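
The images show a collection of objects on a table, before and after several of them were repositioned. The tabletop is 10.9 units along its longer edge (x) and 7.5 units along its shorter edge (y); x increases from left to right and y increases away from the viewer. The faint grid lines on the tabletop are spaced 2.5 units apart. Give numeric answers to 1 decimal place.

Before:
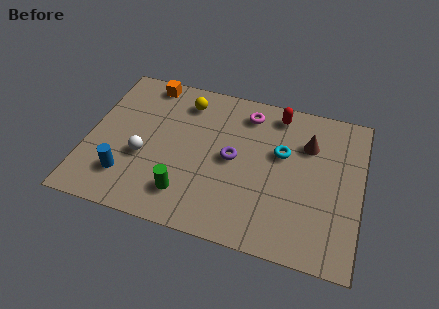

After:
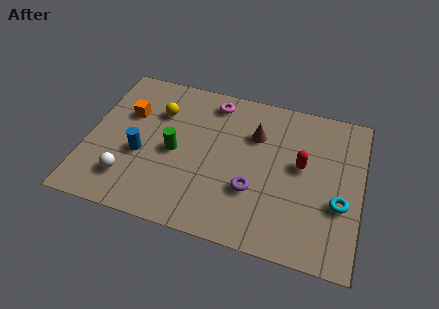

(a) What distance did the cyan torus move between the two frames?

3.0

The cyan torus moved from about (7.7, 4.6) to (10.1, 2.8), a distance of √(2.4² + 1.8²) ≈ 3.0.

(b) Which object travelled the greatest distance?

the cyan torus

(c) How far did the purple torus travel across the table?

1.6

The purple torus moved from about (5.8, 3.8) to (6.7, 2.5), a distance of √(0.9² + 1.3²) ≈ 1.6.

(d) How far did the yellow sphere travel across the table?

1.3

The yellow sphere moved from about (3.7, 6.1) to (2.7, 5.3), a distance of √(1.0² + 0.8²) ≈ 1.3.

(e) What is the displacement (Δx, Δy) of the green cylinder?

(-0.6, 1.9)

The green cylinder started near (4.1, 1.6) and ended near (3.5, 3.5).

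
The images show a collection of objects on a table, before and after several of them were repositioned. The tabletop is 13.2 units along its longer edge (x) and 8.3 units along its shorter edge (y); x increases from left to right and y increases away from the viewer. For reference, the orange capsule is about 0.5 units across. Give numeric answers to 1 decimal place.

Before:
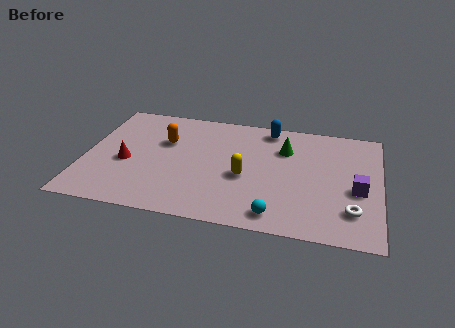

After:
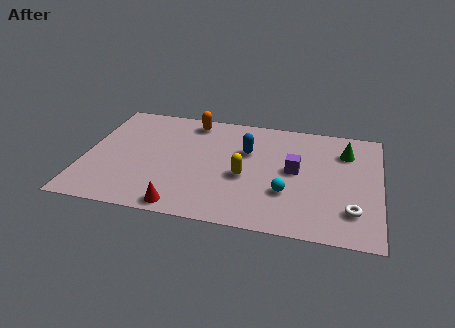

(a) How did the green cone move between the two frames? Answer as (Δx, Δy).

(2.7, 0.3)

From the two frames, the green cone sits at roughly (8.9, 5.9) before and (11.6, 6.2) after.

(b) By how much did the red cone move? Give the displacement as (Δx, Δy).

(2.7, -2.7)

The red cone started near (1.9, 3.5) and ended near (4.6, 0.8).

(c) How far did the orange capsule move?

2.1

The orange capsule moved from about (3.5, 5.4) to (4.6, 7.2), a distance of √(1.1² + 1.8²) ≈ 2.1.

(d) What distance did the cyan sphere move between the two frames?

1.6

The cyan sphere was near (8.7, 1.1) before and (9.1, 2.7) after, so it travelled √(0.4² + 1.6²) ≈ 1.6 units.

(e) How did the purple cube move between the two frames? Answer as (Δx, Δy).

(-2.8, 0.9)

The purple cube was at about (12.2, 3.5) and moved to about (9.4, 4.4).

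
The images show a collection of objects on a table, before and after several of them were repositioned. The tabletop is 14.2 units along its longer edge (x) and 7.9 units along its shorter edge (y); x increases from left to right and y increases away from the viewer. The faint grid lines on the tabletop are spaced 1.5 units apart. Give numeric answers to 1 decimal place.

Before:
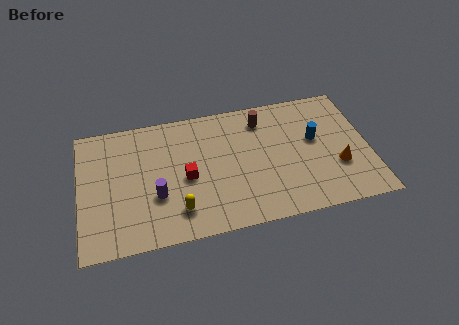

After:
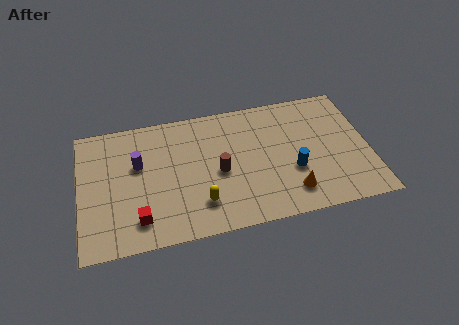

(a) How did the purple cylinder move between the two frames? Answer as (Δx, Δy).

(-0.8, 2.1)

From the two frames, the purple cylinder sits at roughly (3.7, 2.8) before and (2.9, 4.9) after.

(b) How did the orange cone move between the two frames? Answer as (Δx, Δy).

(-2.4, -1.1)

The orange cone started near (12.6, 2.7) and ended near (10.2, 1.6).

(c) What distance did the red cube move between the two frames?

3.1

From (5.2, 3.6) to (2.8, 1.6), the red cube covered √(2.4² + 2.0²) ≈ 3.1 units.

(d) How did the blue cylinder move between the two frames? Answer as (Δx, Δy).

(-1.2, -1.7)

The blue cylinder was at about (11.6, 4.6) and moved to about (10.4, 2.9).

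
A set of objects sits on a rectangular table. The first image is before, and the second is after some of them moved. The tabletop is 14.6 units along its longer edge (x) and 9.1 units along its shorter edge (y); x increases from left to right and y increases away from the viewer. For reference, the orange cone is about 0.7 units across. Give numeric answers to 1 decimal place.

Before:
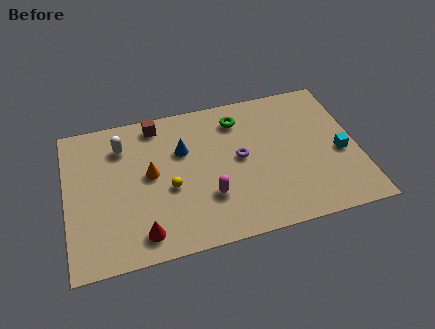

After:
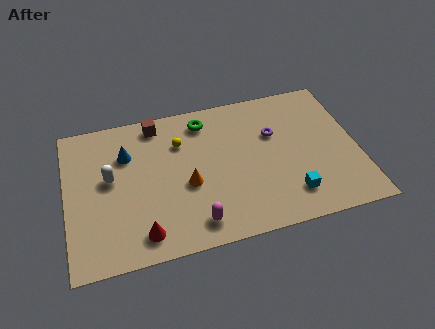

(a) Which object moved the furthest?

the cyan cube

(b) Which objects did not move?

the brown cube and the red cone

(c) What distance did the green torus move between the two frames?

1.7

The green torus moved from about (8.8, 7.3) to (7.1, 7.6), a distance of √(1.7² + 0.3²) ≈ 1.7.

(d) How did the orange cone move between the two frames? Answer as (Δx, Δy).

(1.8, -1.1)

The orange cone started near (4.2, 4.9) and ended near (6.0, 3.8).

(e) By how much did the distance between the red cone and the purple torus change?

+2.1

The distance was about 6.1 in the first image and 8.2 in the second, so they moved 2.1 units further apart.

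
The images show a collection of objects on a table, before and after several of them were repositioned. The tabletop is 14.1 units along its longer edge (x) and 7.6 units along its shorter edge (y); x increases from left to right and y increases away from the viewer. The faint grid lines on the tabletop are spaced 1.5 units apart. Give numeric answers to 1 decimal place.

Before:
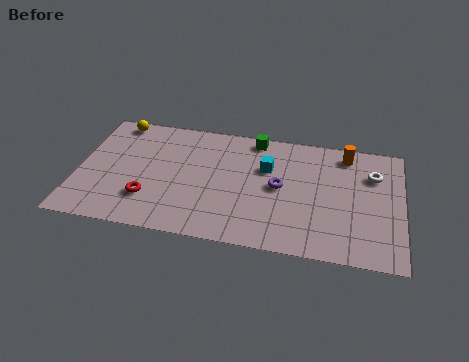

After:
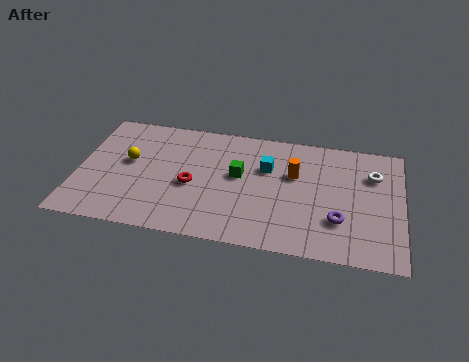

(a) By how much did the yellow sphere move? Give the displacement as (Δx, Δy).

(0.7, -2.5)

From the two frames, the yellow sphere sits at roughly (1.5, 6.8) before and (2.2, 4.3) after.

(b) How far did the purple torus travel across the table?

3.1

From (8.8, 3.9) to (11.4, 2.3), the purple torus covered √(2.6² + 1.6²) ≈ 3.1 units.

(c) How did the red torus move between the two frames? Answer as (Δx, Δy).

(1.8, 1.2)

The red torus was at about (3.2, 2.1) and moved to about (5.0, 3.3).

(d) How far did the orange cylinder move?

2.8

The orange cylinder moved from about (11.6, 6.5) to (9.4, 4.8), a distance of √(2.2² + 1.7²) ≈ 2.8.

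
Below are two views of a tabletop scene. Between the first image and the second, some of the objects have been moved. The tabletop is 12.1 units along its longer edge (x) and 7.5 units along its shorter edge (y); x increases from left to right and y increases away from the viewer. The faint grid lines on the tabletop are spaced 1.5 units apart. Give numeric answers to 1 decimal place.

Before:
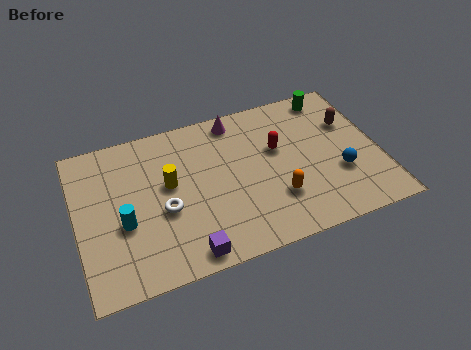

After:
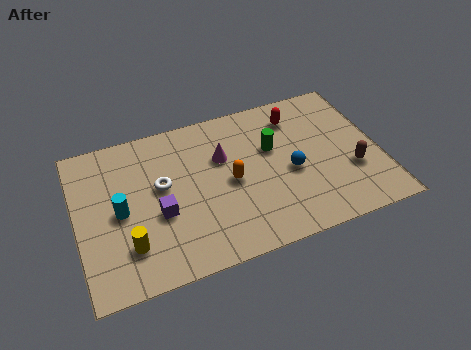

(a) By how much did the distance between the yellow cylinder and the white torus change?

+1.6

The distance was about 1.2 in the first image and 2.8 in the second, so they moved 1.6 units further apart.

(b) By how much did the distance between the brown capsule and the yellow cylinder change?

+1.6

Before: roughly 7.4 units apart; after: 9.0. That's 1.6 units further apart.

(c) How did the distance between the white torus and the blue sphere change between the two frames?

-1.8

They were about 7.0 units apart before and 5.2 after — 1.8 units closer together.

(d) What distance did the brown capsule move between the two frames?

2.4

The brown capsule was near (11.1, 5.0) before and (10.9, 2.6) after, so it travelled √(0.2² + 2.4²) ≈ 2.4 units.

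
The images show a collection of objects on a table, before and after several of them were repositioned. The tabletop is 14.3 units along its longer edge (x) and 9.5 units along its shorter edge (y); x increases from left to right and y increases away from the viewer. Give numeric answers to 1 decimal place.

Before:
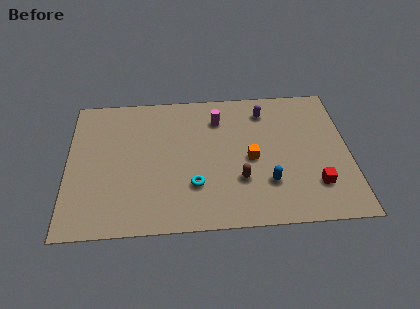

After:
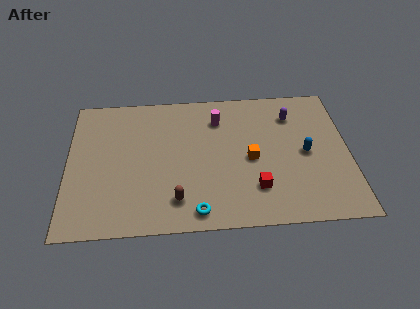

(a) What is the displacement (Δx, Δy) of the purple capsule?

(1.4, -0.4)

The purple capsule was at about (10.1, 7.7) and moved to about (11.5, 7.3).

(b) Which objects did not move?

the magenta cylinder and the orange cube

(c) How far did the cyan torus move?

1.7

The cyan torus moved from about (6.4, 2.8) to (6.5, 1.1), a distance of √(0.1² + 1.7²) ≈ 1.7.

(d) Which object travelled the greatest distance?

the brown capsule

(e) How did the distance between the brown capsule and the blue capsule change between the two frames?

+5.7

The distance was about 1.4 in the first image and 7.1 in the second, so they moved 5.7 units further apart.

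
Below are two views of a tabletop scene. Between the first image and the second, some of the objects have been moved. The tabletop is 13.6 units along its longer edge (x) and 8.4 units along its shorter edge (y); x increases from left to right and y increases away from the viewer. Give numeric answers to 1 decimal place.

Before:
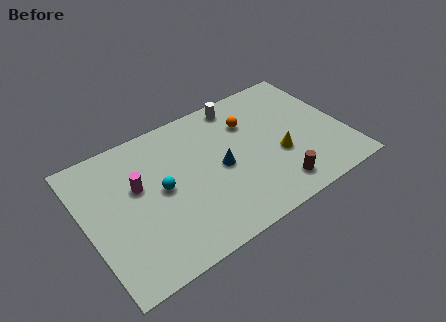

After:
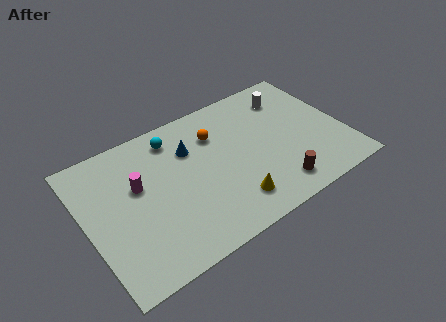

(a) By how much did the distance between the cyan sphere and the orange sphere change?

-3.0

The distance was about 5.3 in the first image and 2.3 in the second, so they moved 3.0 units closer together.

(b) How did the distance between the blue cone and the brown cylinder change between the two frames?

+2.3

They were about 3.6 units apart before and 5.9 after — 2.3 units further apart.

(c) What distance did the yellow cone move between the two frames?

3.2

The yellow cone moved from about (10.0, 3.2) to (7.2, 1.7), a distance of √(2.8² + 1.5²) ≈ 3.2.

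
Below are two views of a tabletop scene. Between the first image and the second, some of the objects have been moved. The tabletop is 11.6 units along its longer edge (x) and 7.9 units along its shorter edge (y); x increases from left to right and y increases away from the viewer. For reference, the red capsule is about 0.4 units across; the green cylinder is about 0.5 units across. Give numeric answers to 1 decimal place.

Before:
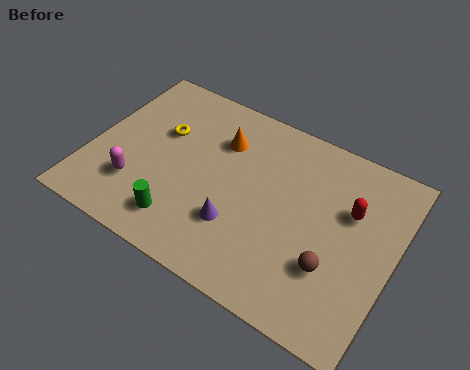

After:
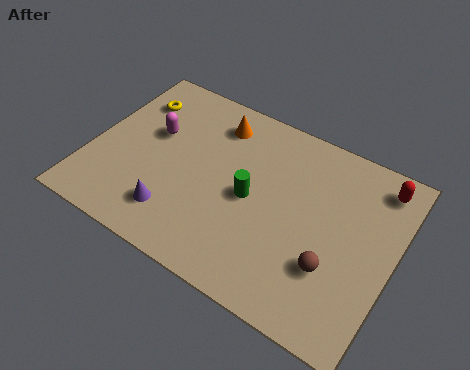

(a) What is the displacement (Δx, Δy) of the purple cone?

(-2.3, -0.7)

The purple cone was at about (5.9, 2.4) and moved to about (3.6, 1.7).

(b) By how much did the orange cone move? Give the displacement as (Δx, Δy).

(-0.3, 0.7)

From the two frames, the orange cone sits at roughly (4.7, 5.7) before and (4.4, 6.4) after.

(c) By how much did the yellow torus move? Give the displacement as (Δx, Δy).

(-1.3, 1.0)

The yellow torus started near (2.5, 5.0) and ended near (1.2, 6.0).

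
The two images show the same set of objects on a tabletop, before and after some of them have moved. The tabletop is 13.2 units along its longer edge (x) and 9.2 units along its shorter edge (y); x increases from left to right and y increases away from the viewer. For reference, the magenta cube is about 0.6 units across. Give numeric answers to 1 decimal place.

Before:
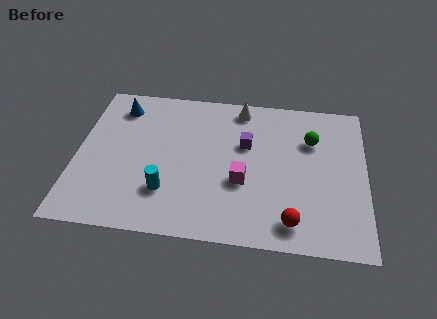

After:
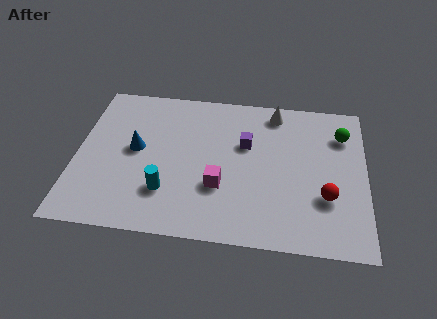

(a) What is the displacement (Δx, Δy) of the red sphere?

(1.5, 1.6)

The red sphere started near (9.9, 1.4) and ended near (11.4, 3.0).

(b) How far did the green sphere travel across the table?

1.5

From (10.7, 6.4) to (12.1, 6.9), the green sphere covered √(1.4² + 0.5²) ≈ 1.5 units.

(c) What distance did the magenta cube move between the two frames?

1.1

The magenta cube moved from about (7.6, 3.5) to (6.6, 3.1), a distance of √(1.0² + 0.4²) ≈ 1.1.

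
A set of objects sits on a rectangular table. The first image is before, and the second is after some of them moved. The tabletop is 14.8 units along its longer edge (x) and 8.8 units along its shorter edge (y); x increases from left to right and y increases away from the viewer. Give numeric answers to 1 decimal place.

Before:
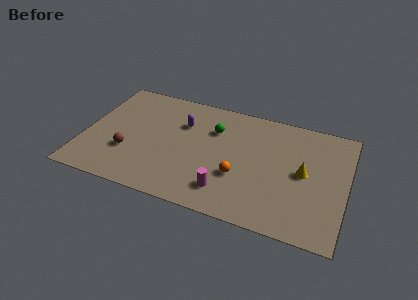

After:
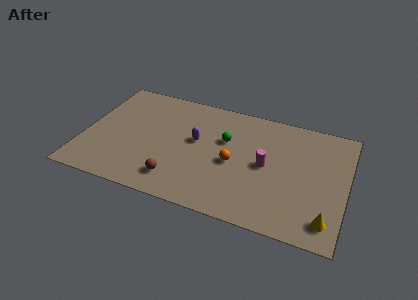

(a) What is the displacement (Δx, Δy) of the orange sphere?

(-0.4, 0.9)

The orange sphere started near (8.9, 3.1) and ended near (8.5, 4.0).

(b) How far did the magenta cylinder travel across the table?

3.3

The magenta cylinder was near (8.3, 1.8) before and (10.3, 4.4) after, so it travelled √(2.0² + 2.6²) ≈ 3.3 units.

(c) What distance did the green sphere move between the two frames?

0.9

The green sphere moved from about (7.2, 6.2) to (7.9, 5.6), a distance of √(0.7² + 0.6²) ≈ 0.9.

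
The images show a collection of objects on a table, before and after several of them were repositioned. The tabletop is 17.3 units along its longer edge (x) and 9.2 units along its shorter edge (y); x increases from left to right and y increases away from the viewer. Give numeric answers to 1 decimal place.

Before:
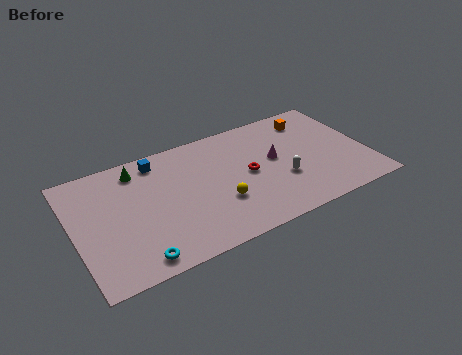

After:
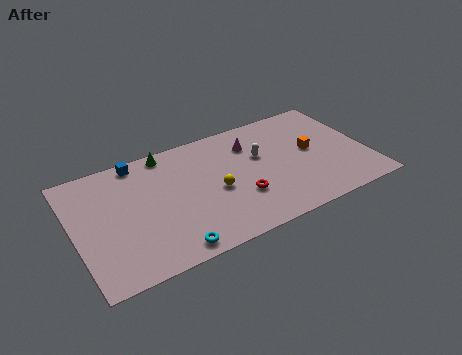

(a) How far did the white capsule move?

2.6

The white capsule moved from about (12.1, 3.3) to (11.1, 5.7), a distance of √(1.0² + 2.4²) ≈ 2.6.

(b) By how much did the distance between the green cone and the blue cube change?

+0.5

They were about 1.2 units apart before and 1.7 after — 0.5 units further apart.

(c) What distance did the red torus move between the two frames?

1.7

From (10.2, 4.6) to (9.5, 3.0), the red torus covered √(0.7² + 1.6²) ≈ 1.7 units.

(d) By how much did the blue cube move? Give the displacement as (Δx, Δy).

(-1.1, 0.4)

From the two frames, the blue cube sits at roughly (5.2, 7.9) before and (4.1, 8.3) after.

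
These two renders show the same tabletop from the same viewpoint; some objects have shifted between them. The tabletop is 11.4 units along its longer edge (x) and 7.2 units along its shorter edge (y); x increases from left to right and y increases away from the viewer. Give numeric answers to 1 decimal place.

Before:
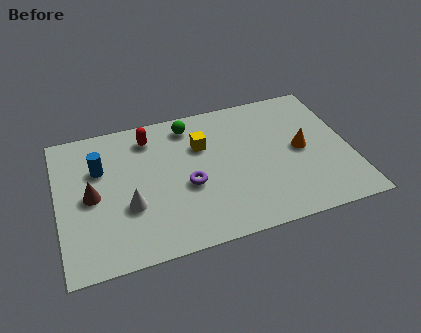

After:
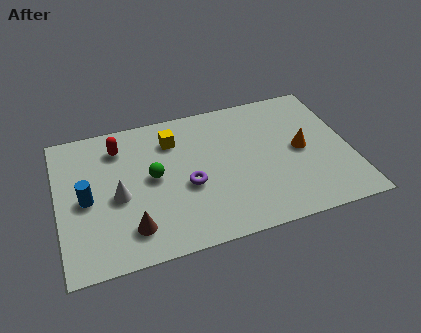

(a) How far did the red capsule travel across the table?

1.2

The red capsule was near (3.7, 5.9) before and (2.5, 5.7) after, so it travelled √(1.2² + 0.2²) ≈ 1.2 units.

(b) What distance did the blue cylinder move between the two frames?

1.5

The blue cylinder was near (1.7, 4.8) before and (1.1, 3.4) after, so it travelled √(0.6² + 1.4²) ≈ 1.5 units.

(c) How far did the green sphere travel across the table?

2.8

The green sphere moved from about (5.3, 6.1) to (3.7, 3.8), a distance of √(1.6² + 2.3²) ≈ 2.8.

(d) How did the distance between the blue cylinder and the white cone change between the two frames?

-1.2

The distance was about 2.4 in the first image and 1.2 in the second, so they moved 1.2 units closer together.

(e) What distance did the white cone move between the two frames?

0.7

The white cone was near (2.7, 2.6) before and (2.3, 3.2) after, so it travelled √(0.4² + 0.6²) ≈ 0.7 units.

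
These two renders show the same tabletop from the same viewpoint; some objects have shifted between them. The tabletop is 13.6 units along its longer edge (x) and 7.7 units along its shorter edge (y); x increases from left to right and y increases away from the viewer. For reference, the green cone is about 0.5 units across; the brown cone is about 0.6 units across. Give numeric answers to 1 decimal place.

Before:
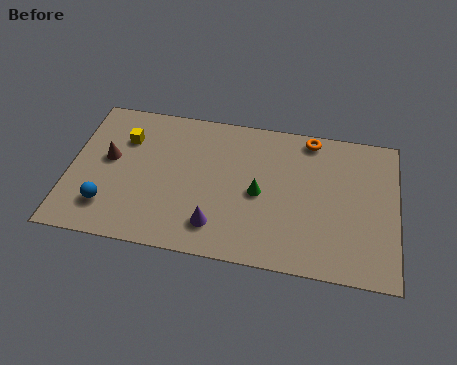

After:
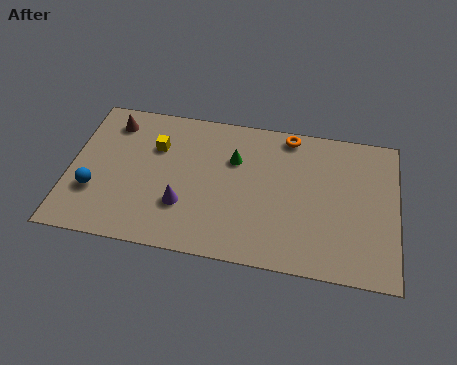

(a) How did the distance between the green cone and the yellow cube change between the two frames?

-2.7

The distance was about 6.0 in the first image and 3.3 in the second, so they moved 2.7 units closer together.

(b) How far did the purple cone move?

1.6

The purple cone moved from about (6.2, 1.6) to (4.8, 2.4), a distance of √(1.4² + 0.8²) ≈ 1.6.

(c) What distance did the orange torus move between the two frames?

0.9

The orange torus was near (9.9, 6.9) before and (9.0, 6.9) after, so it travelled √(0.9² + 0.0²) ≈ 0.9 units.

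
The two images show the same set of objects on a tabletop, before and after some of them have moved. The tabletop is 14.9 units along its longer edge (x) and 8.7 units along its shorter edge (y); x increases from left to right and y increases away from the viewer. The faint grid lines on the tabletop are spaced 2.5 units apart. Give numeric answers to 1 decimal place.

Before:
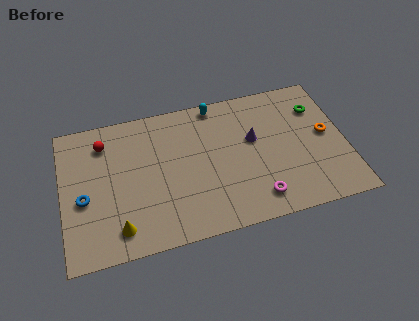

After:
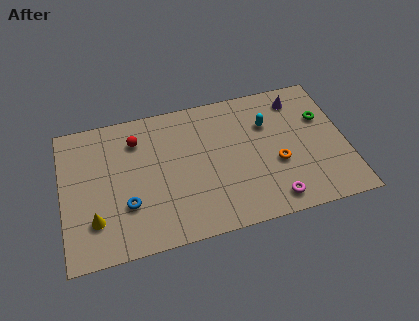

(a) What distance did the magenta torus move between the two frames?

0.9

The magenta torus was near (10.0, 1.5) before and (10.8, 1.2) after, so it travelled √(0.8² + 0.3²) ≈ 0.9 units.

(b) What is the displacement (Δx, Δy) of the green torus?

(0.2, -0.7)

From the two frames, the green torus sits at roughly (13.6, 6.4) before and (13.8, 5.7) after.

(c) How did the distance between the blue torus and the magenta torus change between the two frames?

-1.5

Before: roughly 9.2 units apart; after: 7.7. That's 1.5 units closer together.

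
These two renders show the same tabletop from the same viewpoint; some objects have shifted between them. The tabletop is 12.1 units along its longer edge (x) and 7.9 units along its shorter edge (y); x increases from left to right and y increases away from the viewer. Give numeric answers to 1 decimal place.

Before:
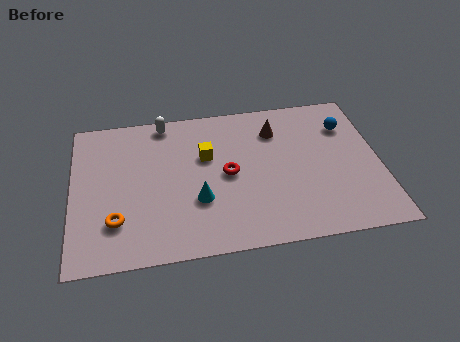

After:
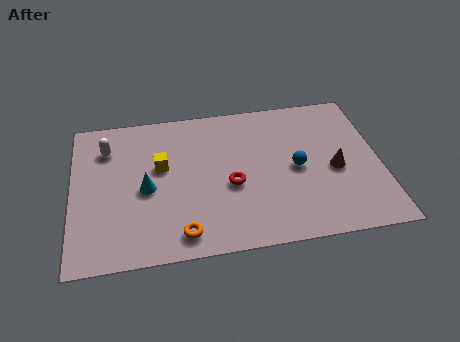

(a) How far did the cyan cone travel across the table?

2.2

The cyan cone moved from about (4.9, 2.7) to (2.9, 3.6), a distance of √(2.0² + 0.9²) ≈ 2.2.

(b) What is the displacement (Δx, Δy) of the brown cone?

(2.2, -2.5)

The brown cone was at about (8.1, 6.0) and moved to about (10.3, 3.5).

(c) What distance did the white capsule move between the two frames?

2.5

The white capsule was near (3.7, 7.1) before and (1.4, 6.0) after, so it travelled √(2.3² + 1.1²) ≈ 2.5 units.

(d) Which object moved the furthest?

the brown cone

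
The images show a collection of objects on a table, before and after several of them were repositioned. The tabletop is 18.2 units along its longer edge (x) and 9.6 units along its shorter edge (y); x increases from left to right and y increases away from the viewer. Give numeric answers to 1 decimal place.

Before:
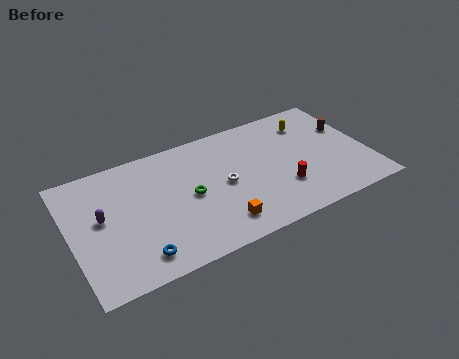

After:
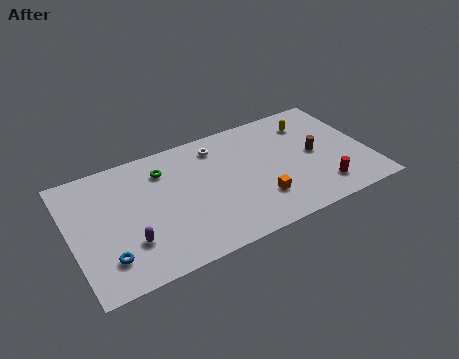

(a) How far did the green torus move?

3.0

The green torus moved from about (7.2, 4.7) to (5.9, 7.4), a distance of √(1.3² + 2.7²) ≈ 3.0.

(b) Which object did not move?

the yellow capsule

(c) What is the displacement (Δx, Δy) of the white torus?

(0.0, 3.2)

The white torus started near (9.3, 4.7) and ended near (9.3, 7.9).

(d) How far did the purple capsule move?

2.9

From (1.9, 5.3) to (3.3, 2.8), the purple capsule covered √(1.4² + 2.5²) ≈ 2.9 units.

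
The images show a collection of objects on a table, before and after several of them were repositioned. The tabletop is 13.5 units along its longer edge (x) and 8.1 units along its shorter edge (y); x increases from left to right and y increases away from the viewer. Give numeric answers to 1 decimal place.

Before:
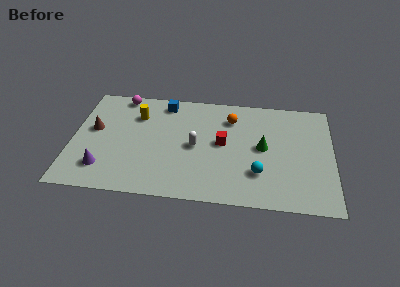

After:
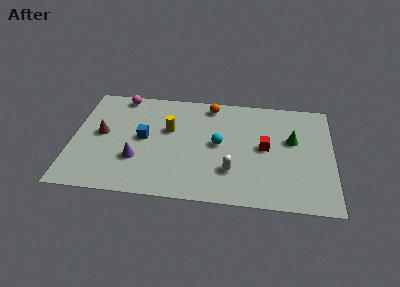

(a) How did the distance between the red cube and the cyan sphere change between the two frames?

-0.4

They were about 2.8 units apart before and 2.4 after — 0.4 units closer together.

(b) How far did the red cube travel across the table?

2.2

The red cube was near (7.8, 4.3) before and (10.0, 4.2) after, so it travelled √(2.2² + 0.1²) ≈ 2.2 units.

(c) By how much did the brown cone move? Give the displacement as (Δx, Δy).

(0.4, -0.3)

The brown cone started near (1.1, 4.6) and ended near (1.5, 4.3).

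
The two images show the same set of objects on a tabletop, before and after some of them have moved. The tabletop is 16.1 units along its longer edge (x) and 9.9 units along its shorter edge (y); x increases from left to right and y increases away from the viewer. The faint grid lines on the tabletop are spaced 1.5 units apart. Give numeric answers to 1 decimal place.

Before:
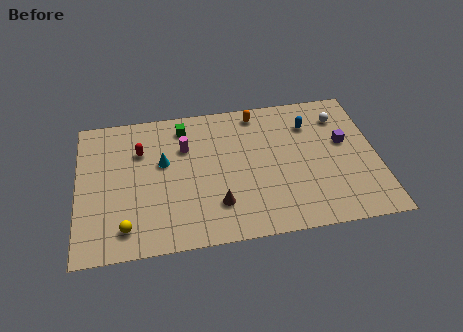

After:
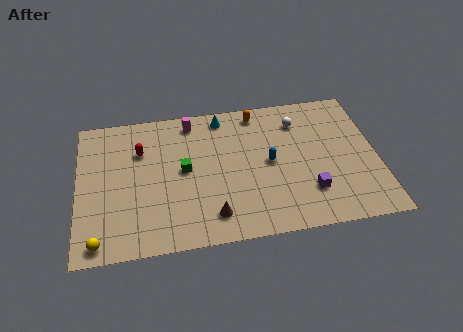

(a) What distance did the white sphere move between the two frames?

2.3

The white sphere was near (14.3, 7.7) before and (12.0, 7.7) after, so it travelled √(2.3² + 0.0²) ≈ 2.3 units.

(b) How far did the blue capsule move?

3.3

From (12.6, 7.4) to (10.3, 5.0), the blue capsule covered √(2.3² + 2.4²) ≈ 3.3 units.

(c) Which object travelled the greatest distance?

the cyan cone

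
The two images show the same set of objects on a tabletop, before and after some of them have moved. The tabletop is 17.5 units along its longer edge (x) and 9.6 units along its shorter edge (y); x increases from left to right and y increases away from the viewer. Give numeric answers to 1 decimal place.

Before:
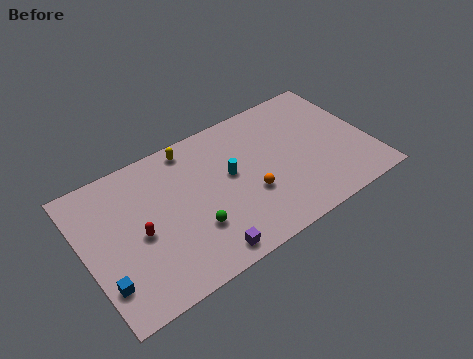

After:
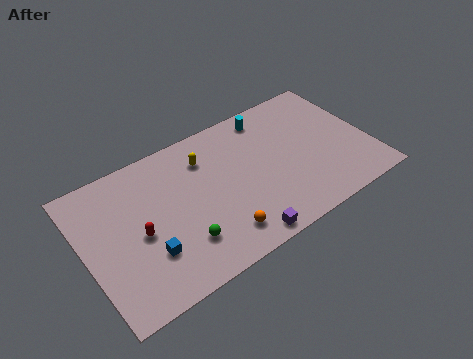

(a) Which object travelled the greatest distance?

the cyan cylinder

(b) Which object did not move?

the red capsule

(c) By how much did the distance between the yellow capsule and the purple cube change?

-0.9

The distance was about 7.4 in the first image and 6.5 in the second, so they moved 0.9 units closer together.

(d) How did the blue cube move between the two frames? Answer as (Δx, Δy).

(2.7, 0.5)

From the two frames, the blue cube sits at roughly (0.8, 2.4) before and (3.5, 2.9) after.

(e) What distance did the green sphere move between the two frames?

0.9

The green sphere was near (6.3, 3.0) before and (5.5, 2.5) after, so it travelled √(0.8² + 0.5²) ≈ 0.9 units.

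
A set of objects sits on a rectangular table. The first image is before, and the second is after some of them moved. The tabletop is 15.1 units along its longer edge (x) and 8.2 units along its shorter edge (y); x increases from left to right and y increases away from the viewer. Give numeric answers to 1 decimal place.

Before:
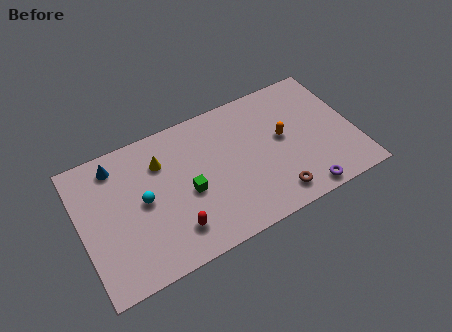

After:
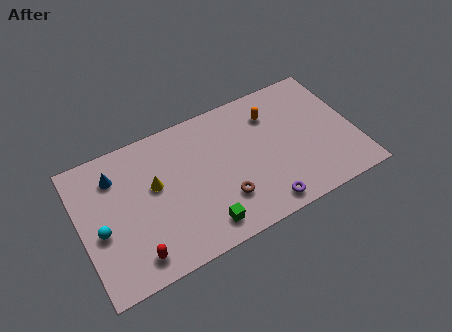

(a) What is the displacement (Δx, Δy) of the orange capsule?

(-0.4, 1.7)

From the two frames, the orange capsule sits at roughly (11.2, 4.5) before and (10.8, 6.2) after.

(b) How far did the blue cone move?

0.6

From (2.2, 6.9) to (2.1, 6.3), the blue cone covered √(0.1² + 0.6²) ≈ 0.6 units.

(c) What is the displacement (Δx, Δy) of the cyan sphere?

(-2.4, -0.7)

The cyan sphere started near (3.4, 4.2) and ended near (1.0, 3.5).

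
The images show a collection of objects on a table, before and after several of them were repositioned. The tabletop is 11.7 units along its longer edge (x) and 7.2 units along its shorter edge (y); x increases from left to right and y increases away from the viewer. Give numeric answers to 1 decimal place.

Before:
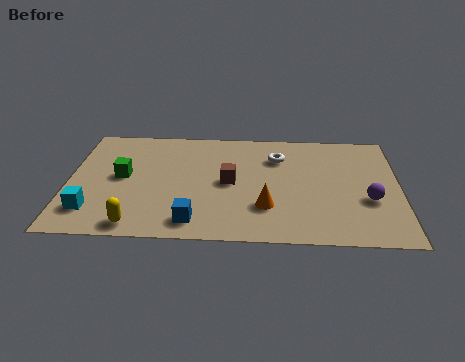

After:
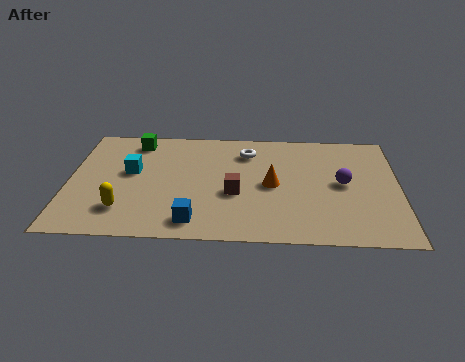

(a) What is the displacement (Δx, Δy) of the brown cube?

(0.2, -0.7)

From the two frames, the brown cube sits at roughly (5.7, 3.6) before and (5.9, 2.9) after.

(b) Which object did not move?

the blue cube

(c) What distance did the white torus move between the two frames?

1.1

From (7.4, 5.3) to (6.3, 5.6), the white torus covered √(1.1² + 0.3²) ≈ 1.1 units.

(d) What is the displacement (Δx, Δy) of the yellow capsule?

(-0.5, 0.9)

The yellow capsule was at about (2.5, 0.8) and moved to about (2.0, 1.7).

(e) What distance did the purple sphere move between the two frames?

1.3

The purple sphere moved from about (10.6, 2.7) to (9.7, 3.7), a distance of √(0.9² + 1.0²) ≈ 1.3.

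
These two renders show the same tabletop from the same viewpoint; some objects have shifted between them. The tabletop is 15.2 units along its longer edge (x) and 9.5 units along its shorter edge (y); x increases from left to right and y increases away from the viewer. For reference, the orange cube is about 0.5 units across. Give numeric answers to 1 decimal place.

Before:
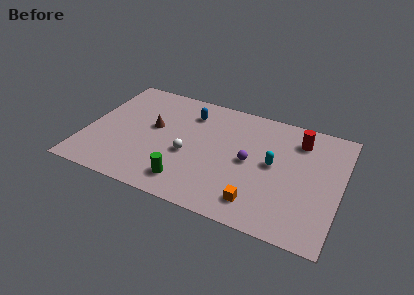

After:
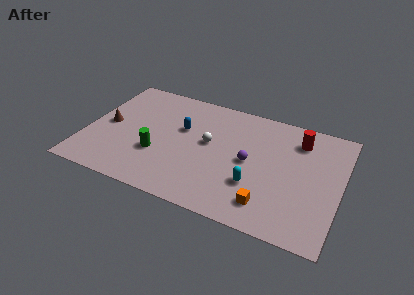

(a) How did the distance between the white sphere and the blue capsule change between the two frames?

-1.7

Before: roughly 3.5 units apart; after: 1.8. That's 1.7 units closer together.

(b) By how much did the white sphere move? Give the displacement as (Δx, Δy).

(1.1, 1.4)

The white sphere started near (6.2, 3.9) and ended near (7.3, 5.3).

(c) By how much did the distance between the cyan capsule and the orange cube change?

-1.9

They were about 3.4 units apart before and 1.5 after — 1.9 units closer together.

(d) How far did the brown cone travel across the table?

2.8

The brown cone was near (3.9, 5.4) before and (1.2, 4.7) after, so it travelled √(2.7² + 0.7²) ≈ 2.8 units.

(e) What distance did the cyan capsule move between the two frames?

2.2

The cyan capsule was near (11.2, 5.0) before and (10.3, 3.0) after, so it travelled √(0.9² + 2.0²) ≈ 2.2 units.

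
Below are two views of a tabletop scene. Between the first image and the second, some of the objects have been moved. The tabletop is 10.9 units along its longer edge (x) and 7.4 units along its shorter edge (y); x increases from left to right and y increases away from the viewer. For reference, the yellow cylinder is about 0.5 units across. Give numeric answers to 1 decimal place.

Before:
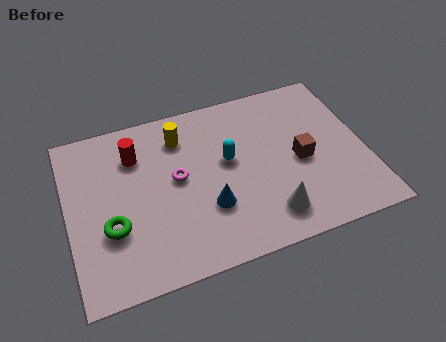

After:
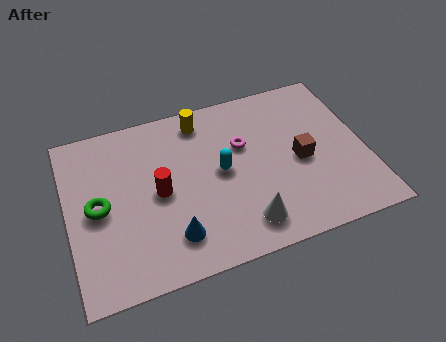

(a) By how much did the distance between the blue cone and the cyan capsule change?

+1.0

Before: roughly 2.0 units apart; after: 3.0. That's 1.0 units further apart.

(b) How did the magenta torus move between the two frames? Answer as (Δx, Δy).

(2.5, 0.7)

The magenta torus was at about (4.0, 4.0) and moved to about (6.5, 4.7).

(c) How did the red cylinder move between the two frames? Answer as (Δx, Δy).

(0.7, -1.9)

The red cylinder was at about (2.6, 5.5) and moved to about (3.3, 3.6).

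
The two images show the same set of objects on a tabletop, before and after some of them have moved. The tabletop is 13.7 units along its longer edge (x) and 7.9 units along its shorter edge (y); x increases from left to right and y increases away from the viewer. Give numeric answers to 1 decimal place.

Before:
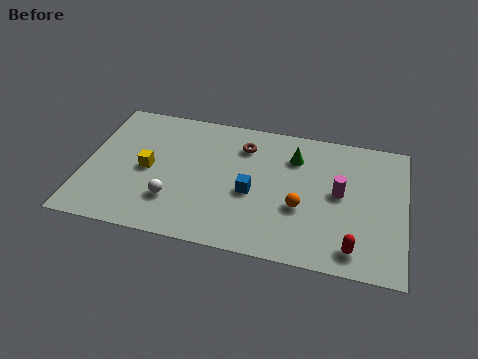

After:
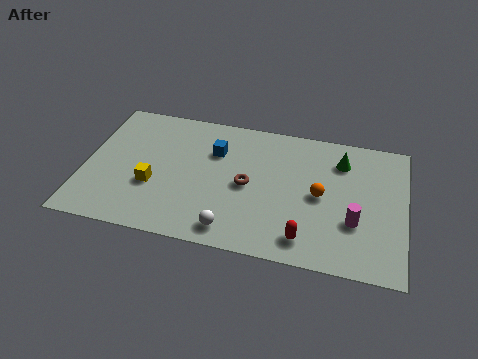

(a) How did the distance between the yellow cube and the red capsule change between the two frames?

-2.5

Before: roughly 9.3 units apart; after: 6.8. That's 2.5 units closer together.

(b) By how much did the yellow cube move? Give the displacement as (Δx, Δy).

(0.3, -0.9)

The yellow cube was at about (2.7, 3.8) and moved to about (3.0, 2.9).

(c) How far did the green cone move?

2.0

The green cone was near (8.9, 5.9) before and (10.9, 6.1) after, so it travelled √(2.0² + 0.2²) ≈ 2.0 units.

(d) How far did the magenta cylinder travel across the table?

1.7

From (10.9, 4.2) to (11.6, 2.7), the magenta cylinder covered √(0.7² + 1.5²) ≈ 1.7 units.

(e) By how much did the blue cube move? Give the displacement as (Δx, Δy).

(-1.7, 2.1)

The blue cube was at about (7.2, 3.4) and moved to about (5.5, 5.5).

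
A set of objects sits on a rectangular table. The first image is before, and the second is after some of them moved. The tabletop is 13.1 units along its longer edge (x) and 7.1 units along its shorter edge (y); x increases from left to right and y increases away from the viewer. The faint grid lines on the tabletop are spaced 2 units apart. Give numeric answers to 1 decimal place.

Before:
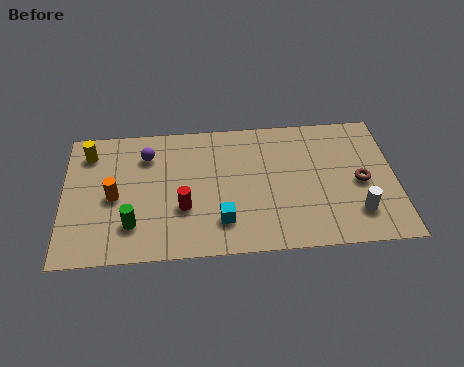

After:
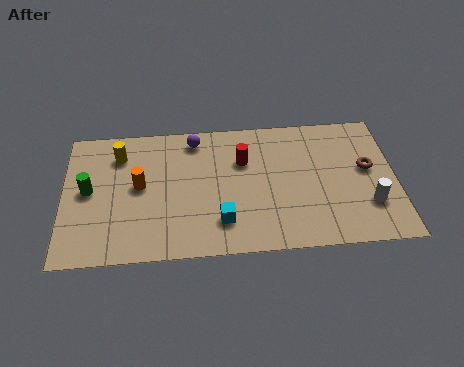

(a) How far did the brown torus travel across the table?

0.8

The brown torus was near (11.7, 3.3) before and (12.0, 4.0) after, so it travelled √(0.3² + 0.7²) ≈ 0.8 units.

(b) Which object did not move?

the cyan cube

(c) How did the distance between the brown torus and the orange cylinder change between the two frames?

-0.7

Before: roughly 9.7 units apart; after: 9.0. That's 0.7 units closer together.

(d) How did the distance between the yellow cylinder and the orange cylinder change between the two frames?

-0.7

They were about 2.6 units apart before and 1.9 after — 0.7 units closer together.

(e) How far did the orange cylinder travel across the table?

1.1

From (2.0, 3.3) to (3.0, 3.8), the orange cylinder covered √(1.0² + 0.5²) ≈ 1.1 units.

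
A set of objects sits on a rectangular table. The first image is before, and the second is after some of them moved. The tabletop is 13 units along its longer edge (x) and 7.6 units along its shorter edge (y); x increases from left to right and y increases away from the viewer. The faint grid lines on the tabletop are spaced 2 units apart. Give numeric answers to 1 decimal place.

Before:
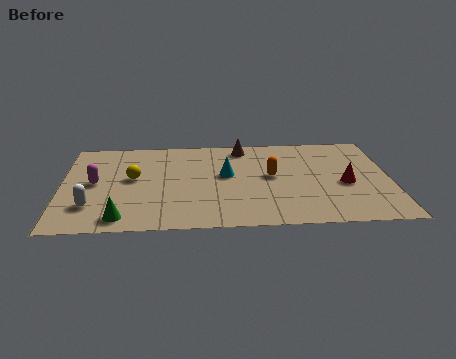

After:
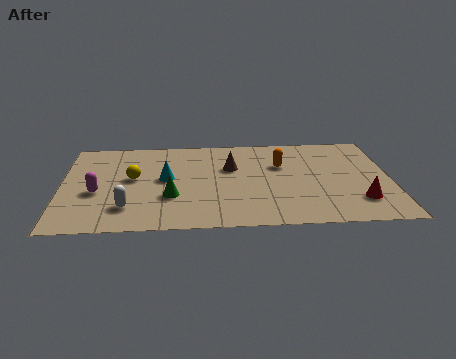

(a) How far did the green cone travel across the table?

2.5

From (2.4, 1.0) to (4.3, 2.6), the green cone covered √(1.9² + 1.6²) ≈ 2.5 units.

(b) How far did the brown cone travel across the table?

1.8

The brown cone moved from about (7.2, 6.6) to (6.7, 4.9), a distance of √(0.5² + 1.7²) ≈ 1.8.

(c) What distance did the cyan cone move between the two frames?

2.4

The cyan cone was near (6.5, 4.3) before and (4.1, 4.1) after, so it travelled √(2.4² + 0.2²) ≈ 2.4 units.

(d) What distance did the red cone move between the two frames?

1.5

The red cone moved from about (11.2, 3.3) to (11.7, 1.9), a distance of √(0.5² + 1.4²) ≈ 1.5.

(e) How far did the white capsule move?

1.4

From (1.2, 2.0) to (2.6, 1.8), the white capsule covered √(1.4² + 0.2²) ≈ 1.4 units.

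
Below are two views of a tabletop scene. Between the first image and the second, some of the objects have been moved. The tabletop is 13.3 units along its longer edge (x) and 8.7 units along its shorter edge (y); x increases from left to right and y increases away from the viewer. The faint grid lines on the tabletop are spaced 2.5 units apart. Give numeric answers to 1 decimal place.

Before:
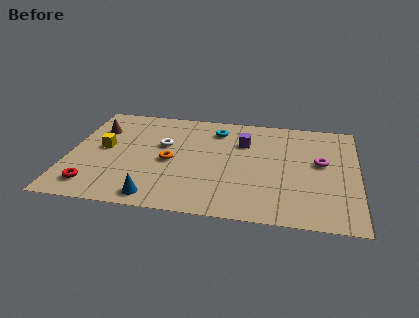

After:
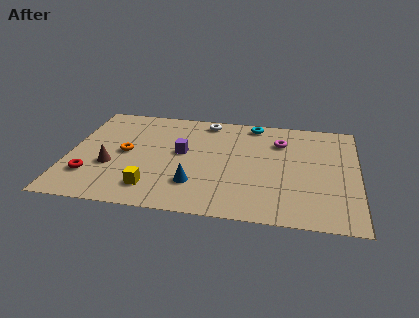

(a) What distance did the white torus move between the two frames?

3.1

The white torus moved from about (4.3, 5.3) to (6.2, 7.7), a distance of √(1.9² + 2.4²) ≈ 3.1.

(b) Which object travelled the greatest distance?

the yellow cube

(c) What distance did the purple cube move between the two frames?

3.1

From (8.0, 6.1) to (5.2, 4.8), the purple cube covered √(2.8² + 1.3²) ≈ 3.1 units.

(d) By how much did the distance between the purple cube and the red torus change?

-3.3

The distance was about 8.1 in the first image and 4.8 in the second, so they moved 3.3 units closer together.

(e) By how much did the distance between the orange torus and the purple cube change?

-1.3

Before: roughly 3.9 units apart; after: 2.6. That's 1.3 units closer together.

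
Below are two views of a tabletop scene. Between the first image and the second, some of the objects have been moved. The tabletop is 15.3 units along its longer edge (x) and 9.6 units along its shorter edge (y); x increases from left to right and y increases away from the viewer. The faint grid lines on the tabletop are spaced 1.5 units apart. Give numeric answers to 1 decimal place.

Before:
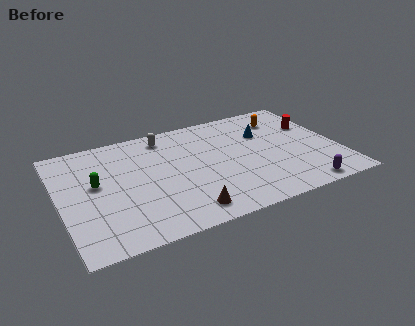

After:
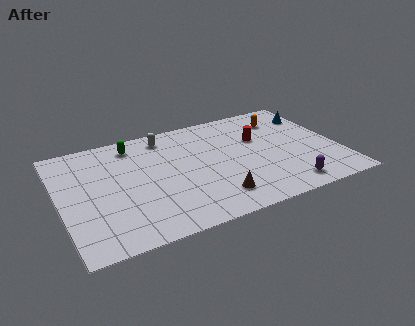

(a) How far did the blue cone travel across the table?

3.0

The blue cone moved from about (11.5, 6.5) to (14.4, 7.3), a distance of √(2.9² + 0.8²) ≈ 3.0.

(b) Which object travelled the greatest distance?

the green capsule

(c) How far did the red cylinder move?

3.1

The red cylinder was near (14.2, 6.3) before and (11.1, 6.1) after, so it travelled √(3.1² + 0.2²) ≈ 3.1 units.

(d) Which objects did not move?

the orange capsule and the white capsule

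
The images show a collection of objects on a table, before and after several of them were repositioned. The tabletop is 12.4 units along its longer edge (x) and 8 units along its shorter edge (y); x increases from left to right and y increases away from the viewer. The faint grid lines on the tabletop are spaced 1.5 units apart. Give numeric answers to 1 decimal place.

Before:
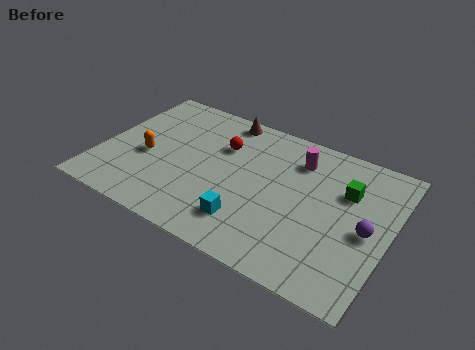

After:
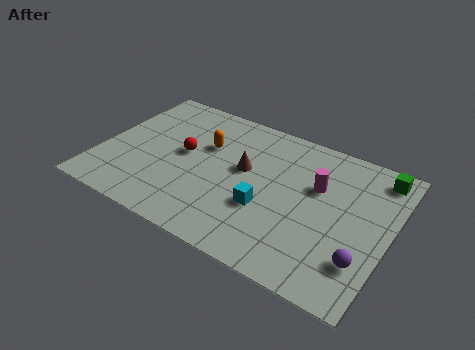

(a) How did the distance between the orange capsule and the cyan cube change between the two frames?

-1.2

Before: roughly 5.0 units apart; after: 3.8. That's 1.2 units closer together.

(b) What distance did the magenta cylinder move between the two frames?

1.5

The magenta cylinder was near (8.2, 6.2) before and (9.2, 5.1) after, so it travelled √(1.0² + 1.1²) ≈ 1.5 units.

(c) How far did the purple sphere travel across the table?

1.6

From (11.5, 3.7) to (11.5, 2.1), the purple sphere covered √(0.0² + 1.6²) ≈ 1.6 units.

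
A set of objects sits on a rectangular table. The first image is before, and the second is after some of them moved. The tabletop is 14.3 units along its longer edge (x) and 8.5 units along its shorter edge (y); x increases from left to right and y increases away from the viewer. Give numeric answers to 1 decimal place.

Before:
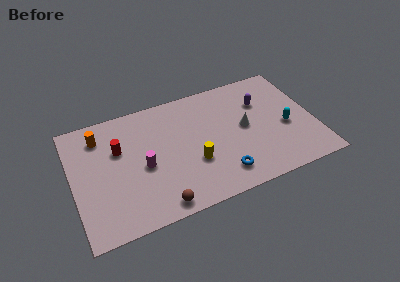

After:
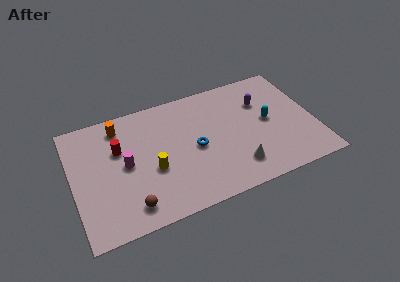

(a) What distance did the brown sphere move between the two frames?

1.7

The brown sphere was near (4.7, 0.9) before and (3.1, 1.4) after, so it travelled √(1.6² + 0.5²) ≈ 1.7 units.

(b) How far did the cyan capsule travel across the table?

1.3

The cyan capsule was near (12.6, 3.6) before and (11.6, 4.4) after, so it travelled √(1.0² + 0.8²) ≈ 1.3 units.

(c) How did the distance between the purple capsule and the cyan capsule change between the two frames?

-1.1

They were about 2.6 units apart before and 1.5 after — 1.1 units closer together.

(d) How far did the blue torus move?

2.7

The blue torus moved from about (8.5, 1.6) to (7.2, 4.0), a distance of √(1.3² + 2.4²) ≈ 2.7.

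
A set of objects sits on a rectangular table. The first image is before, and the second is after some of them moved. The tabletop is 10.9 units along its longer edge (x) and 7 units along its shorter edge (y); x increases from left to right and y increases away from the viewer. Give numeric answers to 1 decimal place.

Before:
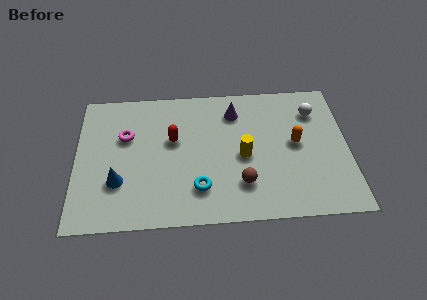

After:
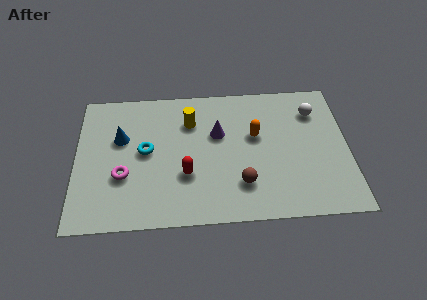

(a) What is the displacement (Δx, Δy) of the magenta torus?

(-0.1, -2.0)

The magenta torus was at about (2.0, 4.5) and moved to about (1.9, 2.5).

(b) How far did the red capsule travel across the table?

1.9

The red capsule was near (3.9, 4.2) before and (4.4, 2.4) after, so it travelled √(0.5² + 1.8²) ≈ 1.9 units.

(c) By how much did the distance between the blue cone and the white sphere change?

-0.6

Before: roughly 8.5 units apart; after: 7.9. That's 0.6 units closer together.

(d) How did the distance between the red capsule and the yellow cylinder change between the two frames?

-0.3

Before: roughly 3.0 units apart; after: 2.7. That's 0.3 units closer together.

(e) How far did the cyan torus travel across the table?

2.9

From (4.9, 1.7) to (2.8, 3.7), the cyan torus covered √(2.1² + 2.0²) ≈ 2.9 units.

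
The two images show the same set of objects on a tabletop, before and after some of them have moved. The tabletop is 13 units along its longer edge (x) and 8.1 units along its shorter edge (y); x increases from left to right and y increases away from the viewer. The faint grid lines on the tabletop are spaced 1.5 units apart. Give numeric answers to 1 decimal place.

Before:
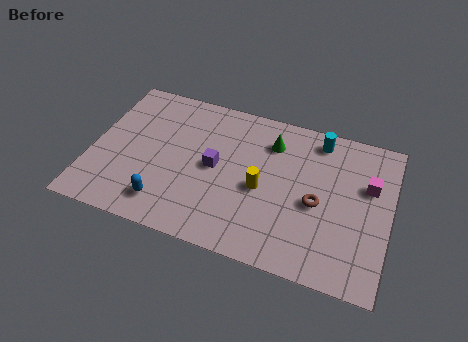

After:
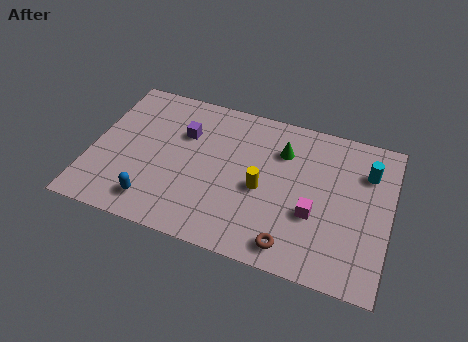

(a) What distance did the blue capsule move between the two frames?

0.5

From (3.5, 1.5) to (3.0, 1.4), the blue capsule covered √(0.5² + 0.1²) ≈ 0.5 units.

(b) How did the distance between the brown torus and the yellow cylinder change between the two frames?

+0.5

Before: roughly 2.4 units apart; after: 2.9. That's 0.5 units further apart.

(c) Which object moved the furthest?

the magenta cube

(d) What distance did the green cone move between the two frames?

0.6

From (7.7, 6.2) to (8.2, 5.9), the green cone covered √(0.5² + 0.3²) ≈ 0.6 units.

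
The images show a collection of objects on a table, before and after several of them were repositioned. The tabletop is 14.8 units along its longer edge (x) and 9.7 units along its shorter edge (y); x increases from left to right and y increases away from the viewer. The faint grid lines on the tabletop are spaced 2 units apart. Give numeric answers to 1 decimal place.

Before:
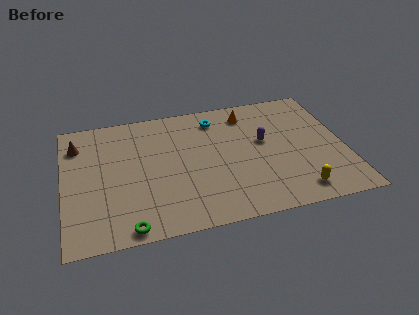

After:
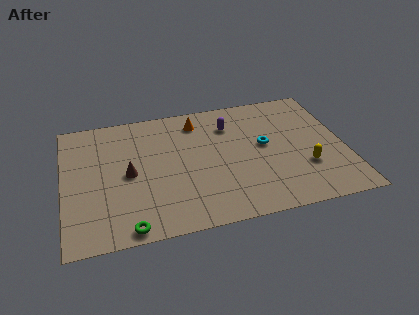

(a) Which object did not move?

the green torus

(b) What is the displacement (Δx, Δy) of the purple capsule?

(-1.7, 1.7)

The purple capsule started near (10.6, 5.6) and ended near (8.9, 7.3).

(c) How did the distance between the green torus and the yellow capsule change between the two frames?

+0.9

The distance was about 8.8 in the first image and 9.7 in the second, so they moved 0.9 units further apart.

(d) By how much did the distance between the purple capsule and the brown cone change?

-3.9

Before: roughly 10.0 units apart; after: 6.1. That's 3.9 units closer together.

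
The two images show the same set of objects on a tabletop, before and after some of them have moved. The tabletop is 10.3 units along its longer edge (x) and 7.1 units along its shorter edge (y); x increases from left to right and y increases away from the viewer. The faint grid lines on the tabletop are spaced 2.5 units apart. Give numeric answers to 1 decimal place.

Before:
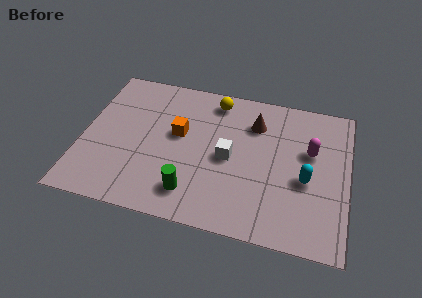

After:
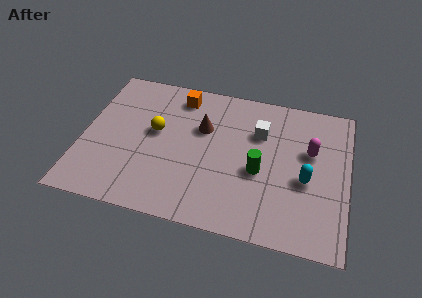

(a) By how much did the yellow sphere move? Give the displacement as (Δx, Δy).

(-2.2, -2.1)

The yellow sphere started near (5.0, 6.1) and ended near (2.8, 4.0).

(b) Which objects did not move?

the magenta capsule and the cyan capsule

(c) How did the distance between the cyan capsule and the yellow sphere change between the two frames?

+1.2

They were about 4.8 units apart before and 6.0 after — 1.2 units further apart.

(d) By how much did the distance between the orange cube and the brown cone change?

-1.4

Before: roughly 3.1 units apart; after: 1.7. That's 1.4 units closer together.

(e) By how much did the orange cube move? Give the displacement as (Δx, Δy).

(-0.1, 1.9)

From the two frames, the orange cube sits at roughly (3.7, 4.1) before and (3.6, 6.0) after.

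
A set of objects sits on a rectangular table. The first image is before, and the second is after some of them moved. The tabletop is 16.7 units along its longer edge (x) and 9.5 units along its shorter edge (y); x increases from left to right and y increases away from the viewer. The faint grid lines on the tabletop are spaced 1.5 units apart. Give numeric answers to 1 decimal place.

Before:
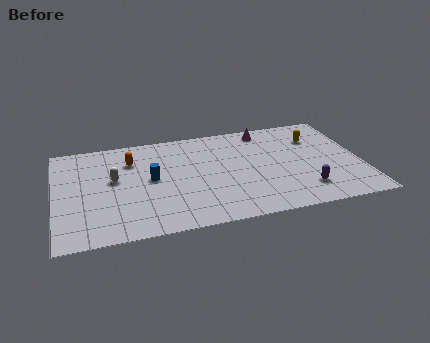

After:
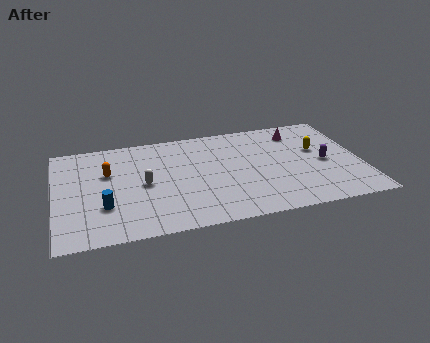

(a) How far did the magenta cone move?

1.9

The magenta cone moved from about (11.7, 8.3) to (13.5, 7.7), a distance of √(1.8² + 0.6²) ≈ 1.9.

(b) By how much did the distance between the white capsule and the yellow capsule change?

-1.6

The distance was about 11.3 in the first image and 9.7 in the second, so they moved 1.6 units closer together.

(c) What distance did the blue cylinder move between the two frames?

3.3

The blue cylinder moved from about (5.2, 5.0) to (2.6, 3.0), a distance of √(2.6² + 2.0²) ≈ 3.3.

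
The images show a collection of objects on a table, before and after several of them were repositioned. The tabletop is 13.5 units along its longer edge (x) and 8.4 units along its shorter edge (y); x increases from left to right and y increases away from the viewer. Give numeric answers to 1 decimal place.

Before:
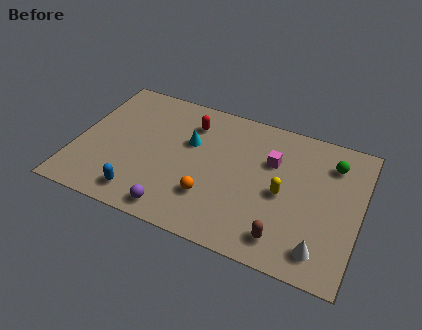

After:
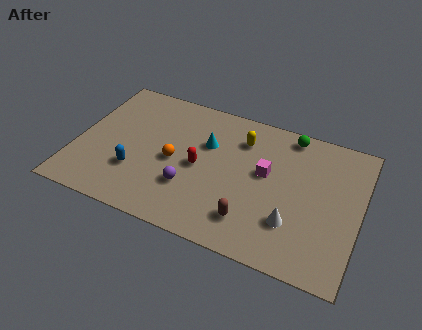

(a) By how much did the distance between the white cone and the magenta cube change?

-2.2

Before: roughly 5.0 units apart; after: 2.8. That's 2.2 units closer together.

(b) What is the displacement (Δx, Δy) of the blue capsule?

(-0.4, 1.3)

The blue capsule started near (3.4, 1.3) and ended near (3.0, 2.6).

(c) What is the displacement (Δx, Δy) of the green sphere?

(-2.1, 1.0)

The green sphere was at about (12.0, 6.5) and moved to about (9.9, 7.5).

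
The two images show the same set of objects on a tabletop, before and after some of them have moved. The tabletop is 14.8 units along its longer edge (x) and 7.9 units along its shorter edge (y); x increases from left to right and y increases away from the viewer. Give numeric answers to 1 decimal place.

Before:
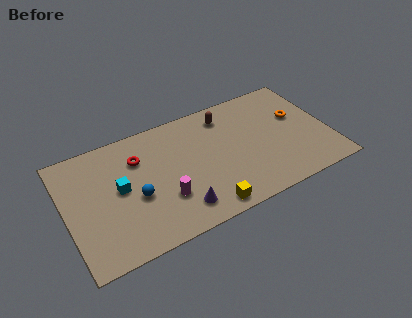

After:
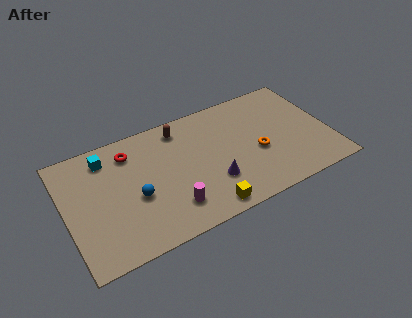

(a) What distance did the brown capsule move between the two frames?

2.6

The brown capsule was near (9.3, 6.5) before and (6.7, 6.7) after, so it travelled √(2.6² + 0.2²) ≈ 2.6 units.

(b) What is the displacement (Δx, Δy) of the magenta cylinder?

(0.3, -0.7)

The magenta cylinder started near (5.3, 2.5) and ended near (5.6, 1.8).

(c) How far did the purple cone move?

2.2

The purple cone moved from about (6.0, 1.5) to (8.0, 2.4), a distance of √(2.0² + 0.9²) ≈ 2.2.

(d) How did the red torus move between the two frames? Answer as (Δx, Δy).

(-0.4, 0.6)

From the two frames, the red torus sits at roughly (4.2, 5.7) before and (3.8, 6.3) after.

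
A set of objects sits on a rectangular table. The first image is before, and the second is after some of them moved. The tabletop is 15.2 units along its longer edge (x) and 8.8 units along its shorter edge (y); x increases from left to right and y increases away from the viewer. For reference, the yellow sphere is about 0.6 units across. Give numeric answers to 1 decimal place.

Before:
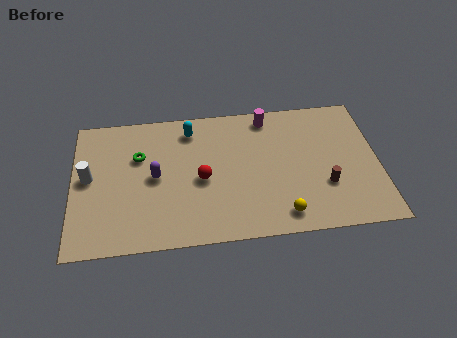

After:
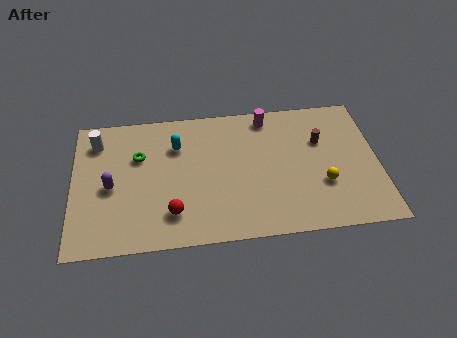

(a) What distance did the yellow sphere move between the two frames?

2.7

The yellow sphere moved from about (10.3, 1.3) to (12.4, 3.0), a distance of √(2.1² + 1.7²) ≈ 2.7.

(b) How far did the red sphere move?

2.5

The red sphere was near (6.4, 4.0) before and (4.9, 2.0) after, so it travelled √(1.5² + 2.0²) ≈ 2.5 units.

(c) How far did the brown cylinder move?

2.9

The brown cylinder moved from about (12.5, 2.9) to (12.4, 5.8), a distance of √(0.1² + 2.9²) ≈ 2.9.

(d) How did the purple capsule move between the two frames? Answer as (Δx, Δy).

(-2.2, -0.4)

From the two frames, the purple capsule sits at roughly (4.1, 4.4) before and (1.9, 4.0) after.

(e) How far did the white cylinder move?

2.3

From (0.8, 4.7) to (1.2, 7.0), the white cylinder covered √(0.4² + 2.3²) ≈ 2.3 units.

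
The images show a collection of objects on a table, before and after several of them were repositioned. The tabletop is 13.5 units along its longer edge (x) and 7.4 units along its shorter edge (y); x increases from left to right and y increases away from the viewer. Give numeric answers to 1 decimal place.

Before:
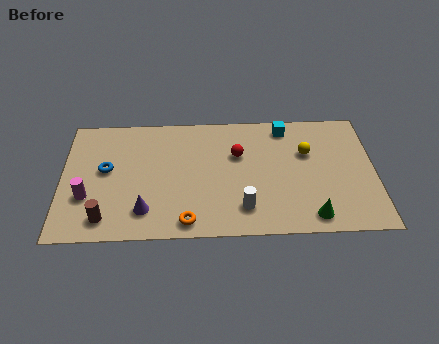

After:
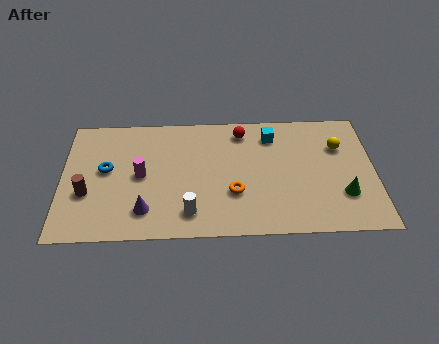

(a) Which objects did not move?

the purple cone and the blue torus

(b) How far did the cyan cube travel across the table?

0.8

From (9.7, 6.4) to (9.1, 5.9), the cyan cube covered √(0.6² + 0.5²) ≈ 0.8 units.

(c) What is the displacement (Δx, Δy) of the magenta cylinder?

(2.3, 1.2)

The magenta cylinder was at about (1.1, 2.5) and moved to about (3.4, 3.7).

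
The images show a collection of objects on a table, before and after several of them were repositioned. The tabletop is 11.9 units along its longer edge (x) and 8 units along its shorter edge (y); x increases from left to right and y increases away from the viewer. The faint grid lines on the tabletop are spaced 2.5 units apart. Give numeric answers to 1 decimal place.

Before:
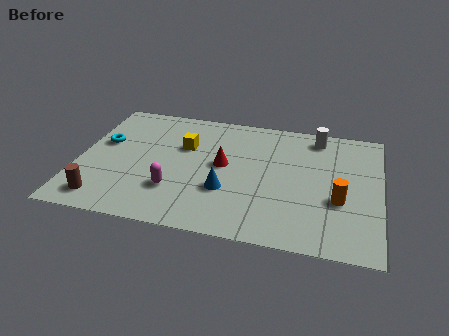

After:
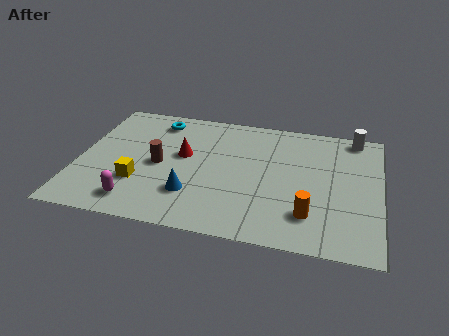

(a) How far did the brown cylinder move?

3.3

From (1.2, 1.2) to (3.2, 3.8), the brown cylinder covered √(2.0² + 2.6²) ≈ 3.3 units.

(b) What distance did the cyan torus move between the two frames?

2.8

The cyan torus moved from about (0.9, 4.8) to (2.9, 6.7), a distance of √(2.0² + 1.9²) ≈ 2.8.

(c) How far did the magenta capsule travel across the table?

1.7

The magenta capsule was near (3.9, 2.3) before and (2.5, 1.3) after, so it travelled √(1.4² + 1.0²) ≈ 1.7 units.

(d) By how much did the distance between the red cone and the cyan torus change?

-2.4

Before: roughly 4.8 units apart; after: 2.4. That's 2.4 units closer together.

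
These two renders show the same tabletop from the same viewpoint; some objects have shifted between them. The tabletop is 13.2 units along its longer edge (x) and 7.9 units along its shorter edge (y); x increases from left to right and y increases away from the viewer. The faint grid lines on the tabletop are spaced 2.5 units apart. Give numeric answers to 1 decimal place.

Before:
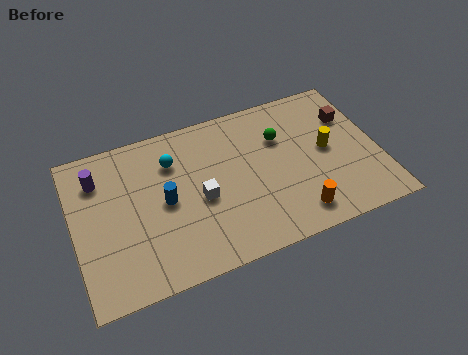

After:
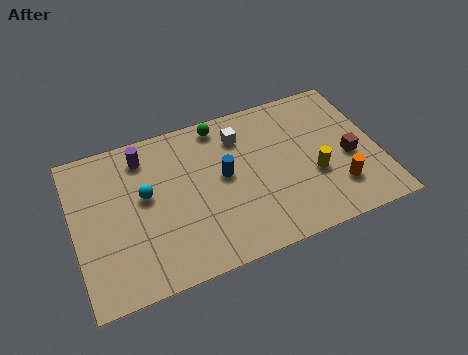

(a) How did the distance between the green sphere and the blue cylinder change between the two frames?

-2.7

They were about 5.4 units apart before and 2.7 after — 2.7 units closer together.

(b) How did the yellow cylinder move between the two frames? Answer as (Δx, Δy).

(-0.7, -1.1)

From the two frames, the yellow cylinder sits at roughly (11.0, 4.1) before and (10.3, 3.0) after.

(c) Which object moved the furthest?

the white cube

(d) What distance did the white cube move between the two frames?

3.3

From (5.4, 3.5) to (7.4, 6.1), the white cube covered √(2.0² + 2.6²) ≈ 3.3 units.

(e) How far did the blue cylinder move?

2.6

The blue cylinder was near (3.9, 3.9) before and (6.5, 4.3) after, so it travelled √(2.6² + 0.4²) ≈ 2.6 units.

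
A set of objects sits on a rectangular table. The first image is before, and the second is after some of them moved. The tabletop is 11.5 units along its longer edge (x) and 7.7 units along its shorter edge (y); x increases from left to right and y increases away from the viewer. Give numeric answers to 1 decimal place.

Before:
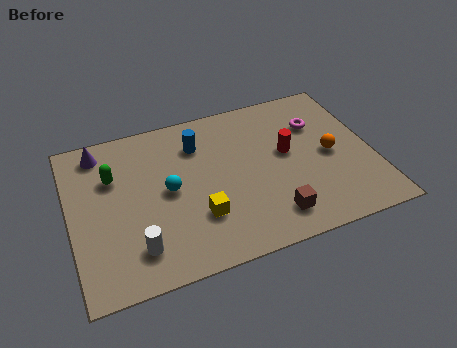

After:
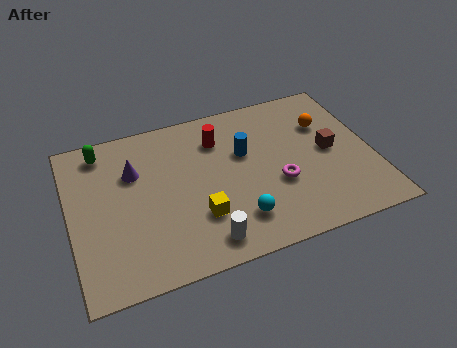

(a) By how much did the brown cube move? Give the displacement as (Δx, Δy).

(2.5, 2.5)

From the two frames, the brown cube sits at roughly (7.4, 1.4) before and (9.9, 3.9) after.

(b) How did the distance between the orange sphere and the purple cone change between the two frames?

-1.7

The distance was about 9.1 in the first image and 7.4 in the second, so they moved 1.7 units closer together.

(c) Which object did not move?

the yellow cube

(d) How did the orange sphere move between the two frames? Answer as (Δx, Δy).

(0.0, 1.6)

The orange sphere was at about (9.9, 3.7) and moved to about (9.9, 5.3).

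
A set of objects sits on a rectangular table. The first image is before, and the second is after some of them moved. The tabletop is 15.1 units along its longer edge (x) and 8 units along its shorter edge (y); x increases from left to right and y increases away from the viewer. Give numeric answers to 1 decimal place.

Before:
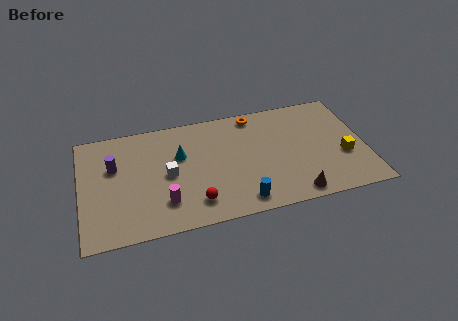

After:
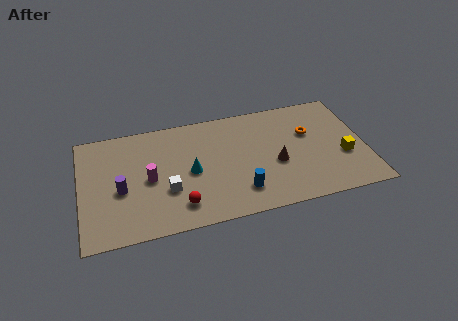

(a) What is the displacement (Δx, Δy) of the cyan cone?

(0.5, -1.3)

The cyan cone started near (5.3, 5.1) and ended near (5.8, 3.8).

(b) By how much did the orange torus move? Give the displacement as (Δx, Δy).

(2.8, -2.0)

From the two frames, the orange torus sits at roughly (9.4, 7.1) before and (12.2, 5.1) after.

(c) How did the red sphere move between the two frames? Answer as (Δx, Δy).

(-0.8, 0.0)

The red sphere was at about (5.9, 1.6) and moved to about (5.1, 1.6).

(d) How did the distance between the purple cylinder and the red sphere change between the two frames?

-1.9

Before: roughly 5.4 units apart; after: 3.5. That's 1.9 units closer together.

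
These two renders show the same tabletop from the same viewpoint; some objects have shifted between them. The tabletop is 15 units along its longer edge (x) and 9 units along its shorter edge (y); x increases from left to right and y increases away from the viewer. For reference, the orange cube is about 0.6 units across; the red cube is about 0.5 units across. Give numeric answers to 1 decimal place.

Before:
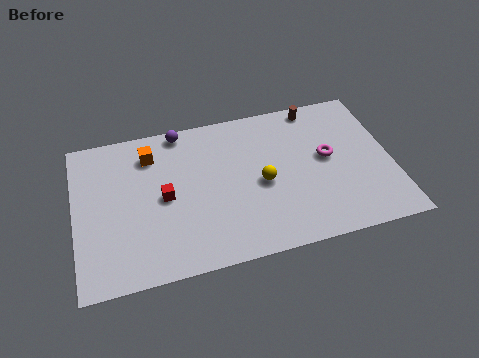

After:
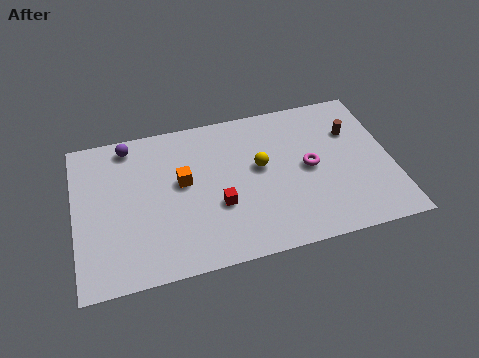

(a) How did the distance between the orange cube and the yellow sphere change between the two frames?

-2.2

The distance was about 5.9 in the first image and 3.7 in the second, so they moved 2.2 units closer together.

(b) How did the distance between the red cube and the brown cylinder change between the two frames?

-1.2

They were about 8.4 units apart before and 7.2 after — 1.2 units closer together.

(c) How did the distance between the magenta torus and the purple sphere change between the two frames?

+1.5

They were about 7.6 units apart before and 9.1 after — 1.5 units further apart.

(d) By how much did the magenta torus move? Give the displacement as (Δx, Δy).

(-0.9, -0.4)

From the two frames, the magenta torus sits at roughly (12.0, 4.9) before and (11.1, 4.5) after.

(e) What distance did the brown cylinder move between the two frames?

2.5

From (11.7, 8.1) to (13.3, 6.2), the brown cylinder covered √(1.6² + 1.9²) ≈ 2.5 units.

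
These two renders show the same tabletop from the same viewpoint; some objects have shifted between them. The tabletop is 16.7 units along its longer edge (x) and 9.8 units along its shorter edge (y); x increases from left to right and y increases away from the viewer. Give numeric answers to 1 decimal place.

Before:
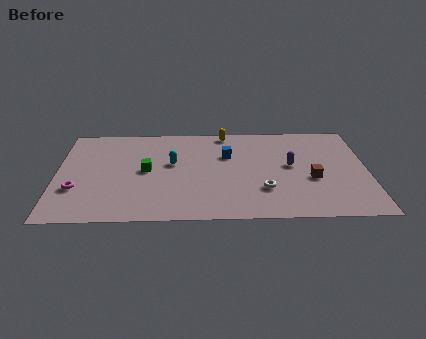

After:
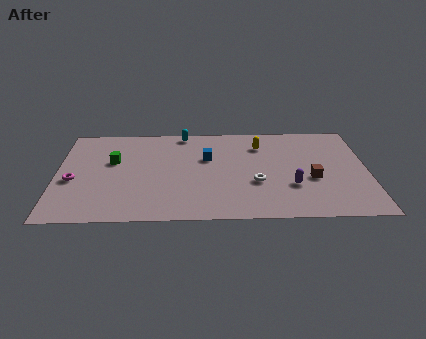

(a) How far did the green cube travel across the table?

2.1

The green cube moved from about (4.8, 5.0) to (3.0, 6.0), a distance of √(1.8² + 1.0²) ≈ 2.1.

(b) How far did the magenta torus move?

0.9

From (1.1, 3.2) to (0.9, 4.1), the magenta torus covered √(0.2² + 0.9²) ≈ 0.9 units.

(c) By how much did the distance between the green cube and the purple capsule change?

+2.2

Before: roughly 7.8 units apart; after: 10.0. That's 2.2 units further apart.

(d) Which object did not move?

the brown cube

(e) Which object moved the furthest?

the cyan capsule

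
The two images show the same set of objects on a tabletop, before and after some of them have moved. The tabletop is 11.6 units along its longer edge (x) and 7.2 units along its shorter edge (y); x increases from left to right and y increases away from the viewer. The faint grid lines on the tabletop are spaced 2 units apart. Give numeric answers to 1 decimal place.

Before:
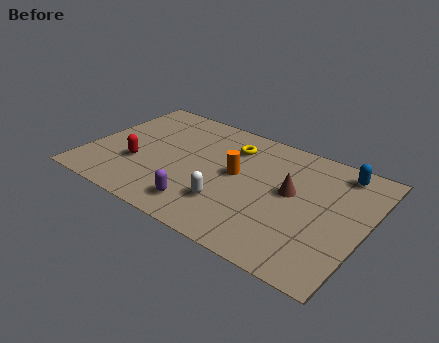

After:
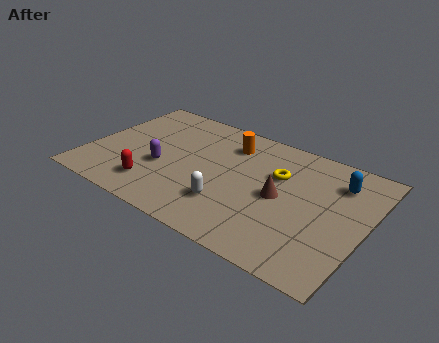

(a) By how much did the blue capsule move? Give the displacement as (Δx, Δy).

(0.0, -0.7)

The blue capsule was at about (10.2, 6.2) and moved to about (10.2, 5.5).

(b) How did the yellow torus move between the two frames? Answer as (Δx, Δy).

(2.1, -0.8)

The yellow torus started near (5.7, 5.5) and ended near (7.8, 4.7).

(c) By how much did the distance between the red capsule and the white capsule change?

-0.9

They were about 4.0 units apart before and 3.1 after — 0.9 units closer together.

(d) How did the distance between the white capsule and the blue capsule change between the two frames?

-0.5

The distance was about 5.8 in the first image and 5.3 in the second, so they moved 0.5 units closer together.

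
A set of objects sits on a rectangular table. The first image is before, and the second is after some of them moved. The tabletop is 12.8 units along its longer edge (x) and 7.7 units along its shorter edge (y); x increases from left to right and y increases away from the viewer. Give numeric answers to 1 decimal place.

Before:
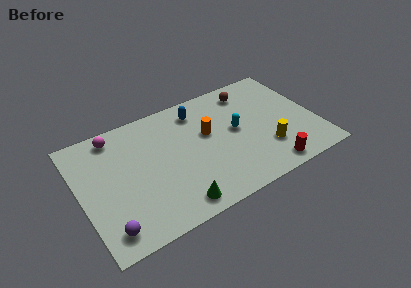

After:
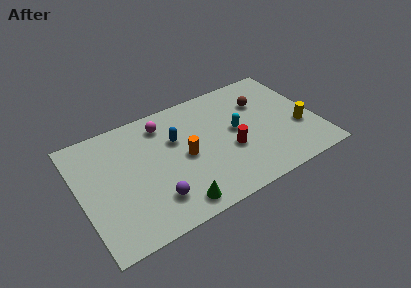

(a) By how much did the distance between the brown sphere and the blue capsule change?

+1.9

The distance was about 2.9 in the first image and 4.8 in the second, so they moved 1.9 units further apart.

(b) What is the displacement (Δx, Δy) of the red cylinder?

(-1.8, 2.1)

From the two frames, the red cylinder sits at roughly (9.8, 0.9) before and (8.0, 3.0) after.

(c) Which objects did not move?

the cyan capsule and the green cone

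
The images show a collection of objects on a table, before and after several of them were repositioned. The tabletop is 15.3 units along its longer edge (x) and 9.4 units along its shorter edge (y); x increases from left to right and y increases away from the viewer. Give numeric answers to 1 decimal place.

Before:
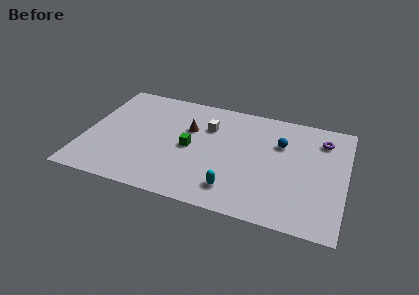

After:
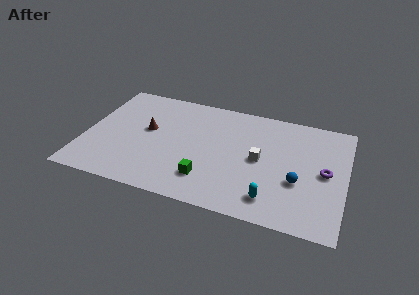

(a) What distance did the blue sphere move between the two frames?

3.1

From (11.4, 6.4) to (12.6, 3.5), the blue sphere covered √(1.2² + 2.9²) ≈ 3.1 units.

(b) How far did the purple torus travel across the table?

2.7

The purple torus moved from about (13.8, 7.4) to (14.1, 4.7), a distance of √(0.3² + 2.7²) ≈ 2.7.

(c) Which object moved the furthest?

the white cube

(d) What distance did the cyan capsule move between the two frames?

2.2

The cyan capsule was near (9.0, 1.8) before and (11.2, 1.7) after, so it travelled √(2.2² + 0.1²) ≈ 2.2 units.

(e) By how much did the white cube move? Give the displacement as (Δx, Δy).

(3.2, -1.9)

The white cube started near (7.1, 6.6) and ended near (10.3, 4.7).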